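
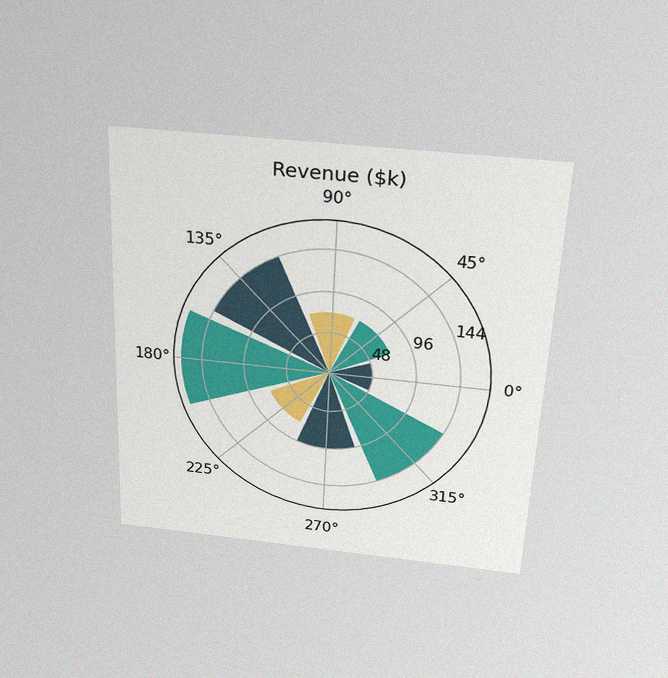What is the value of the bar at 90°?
$72k

The chart is tilted about 2° clockwise and viewed slightly from above, with some photo noise. The bar at 90° reaches $72k on the radial axis.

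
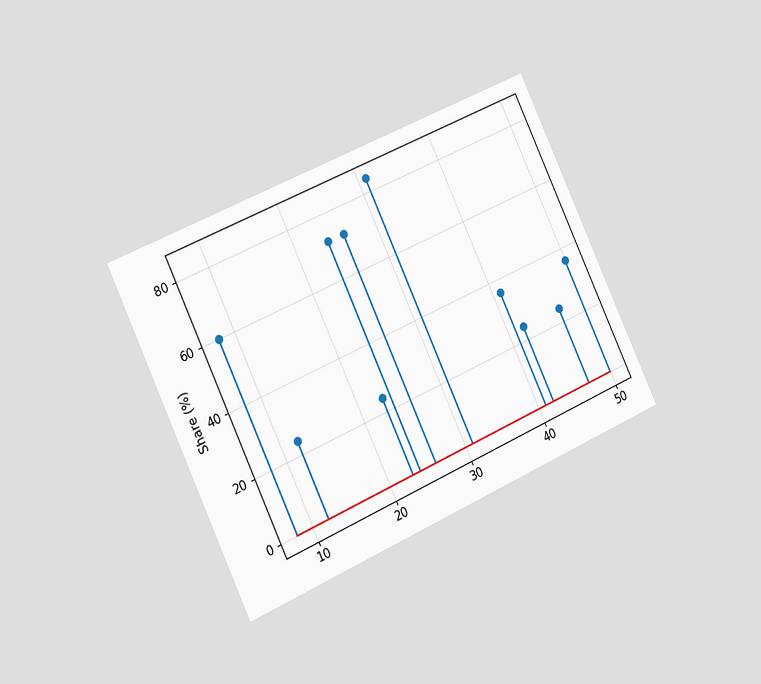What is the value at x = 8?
60%

The chart is tilted about 25° counter-clockwise and viewed slightly from the left. The stem at x=8 reaches 60%.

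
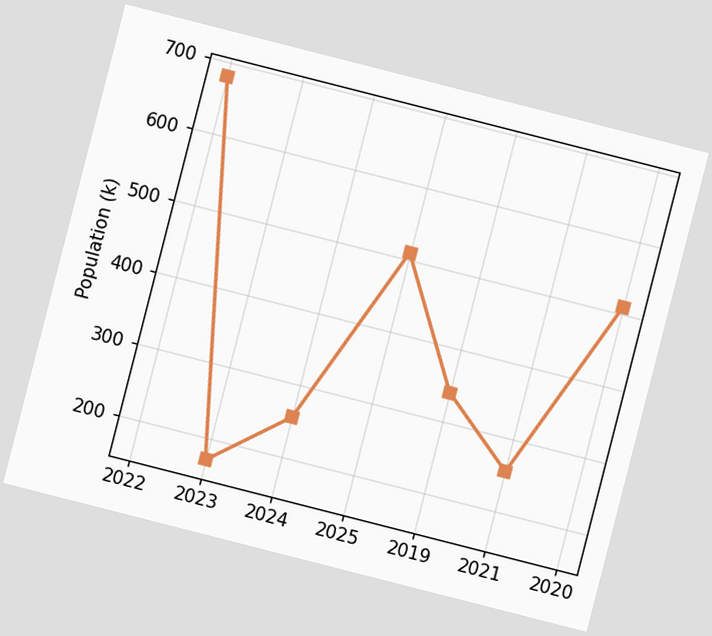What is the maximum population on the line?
The chart is tilted about 14° clockwise. The highest point is at 2022, and reading across to the y-axis gives 680k.

680k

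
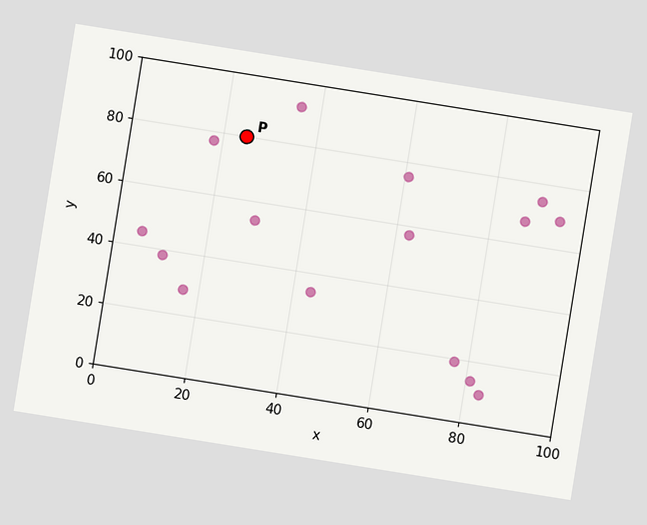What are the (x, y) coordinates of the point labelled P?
(25, 80)

The chart is tilted about 9° clockwise. Following the gridlines from P to each axis, P sits at (25, 80).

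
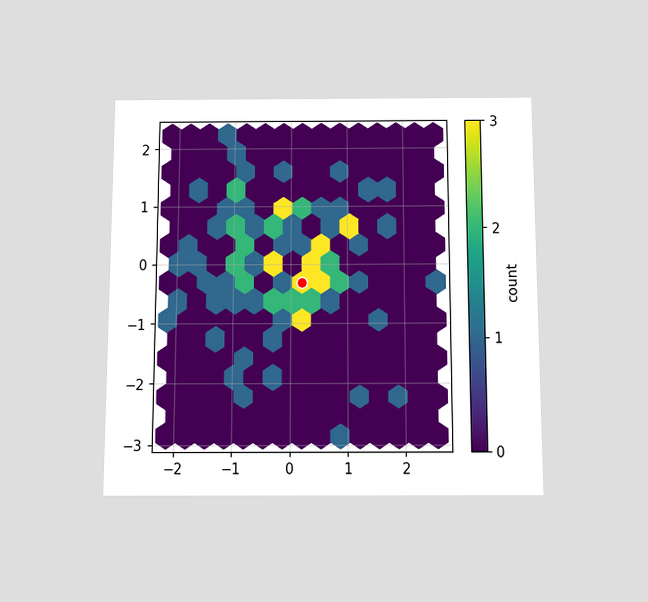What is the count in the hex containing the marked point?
The chart is viewed slightly from below. The marked hex reads 3 on the colorbar.

3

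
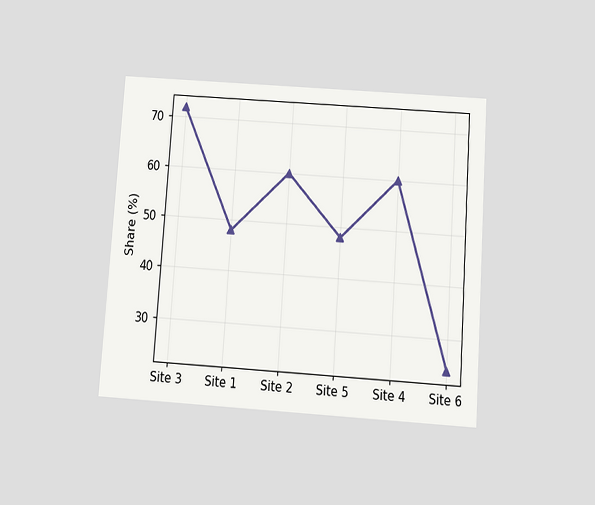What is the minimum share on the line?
The chart is tilted about 4° clockwise and viewed slightly from below. The lowest point is at Site 6, and reading across to the y-axis gives 24%.

24%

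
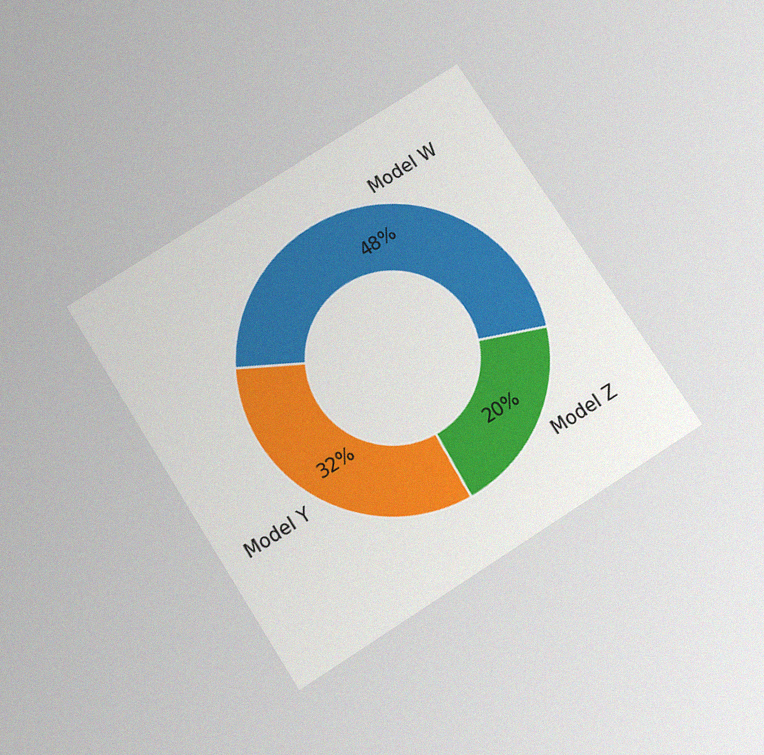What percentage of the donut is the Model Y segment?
The chart is tilted about 33° counter-clockwise and viewed slightly from below, with some photo noise. The Model Y segment takes up 32% of the ring.

32%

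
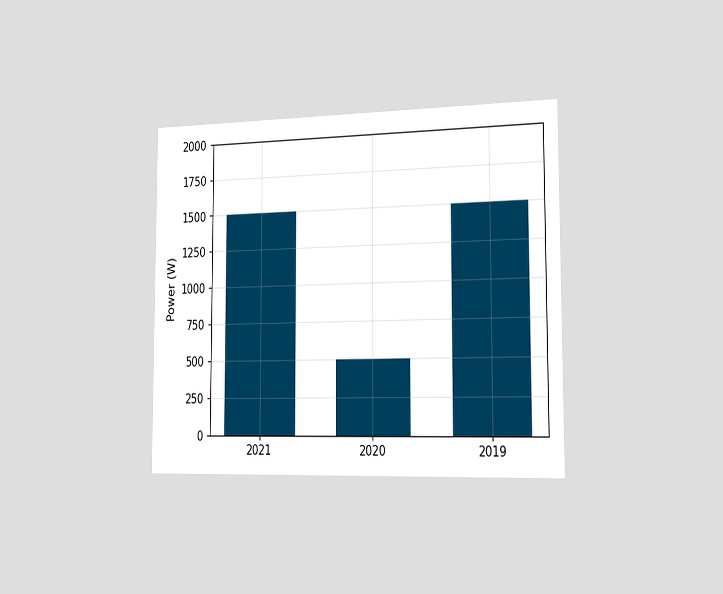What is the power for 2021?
1500W

The chart is viewed slightly from the right. Reading along the chart's y-axis, the 2021 bar reaches 1500W.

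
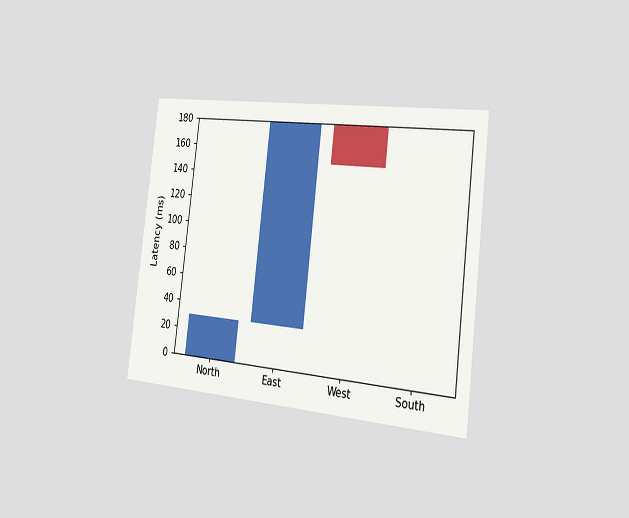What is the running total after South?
150ms

The chart is tilted about 7° clockwise and viewed slightly from the right. After South the running total reaches 150ms.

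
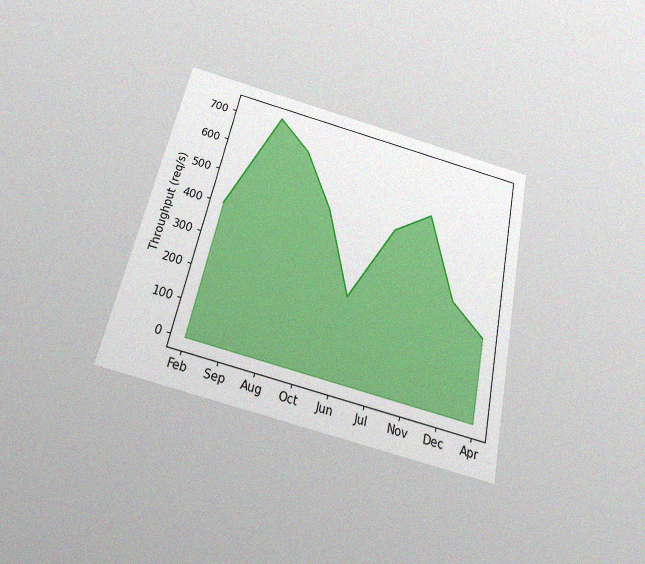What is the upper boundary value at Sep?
The chart is tilted about 13° clockwise and viewed slightly from below, with some photo noise. At Sep the upper boundary is at 720req/s.

720req/s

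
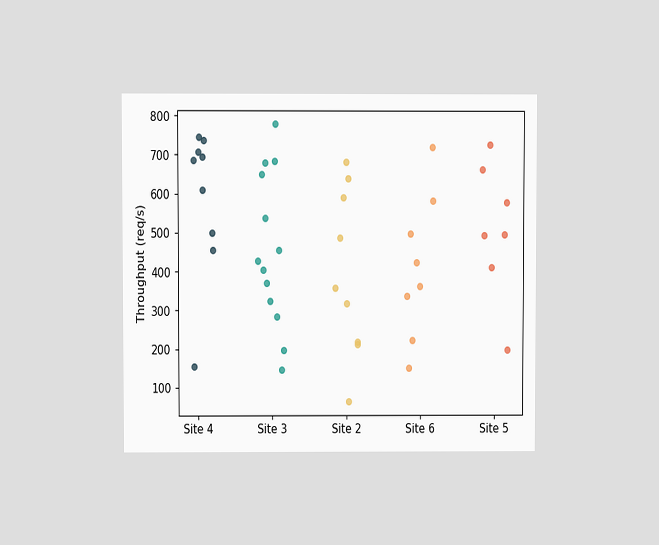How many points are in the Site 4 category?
9

The chart is viewed at a slight angle. Counting the markers in the Site 4 column gives 9.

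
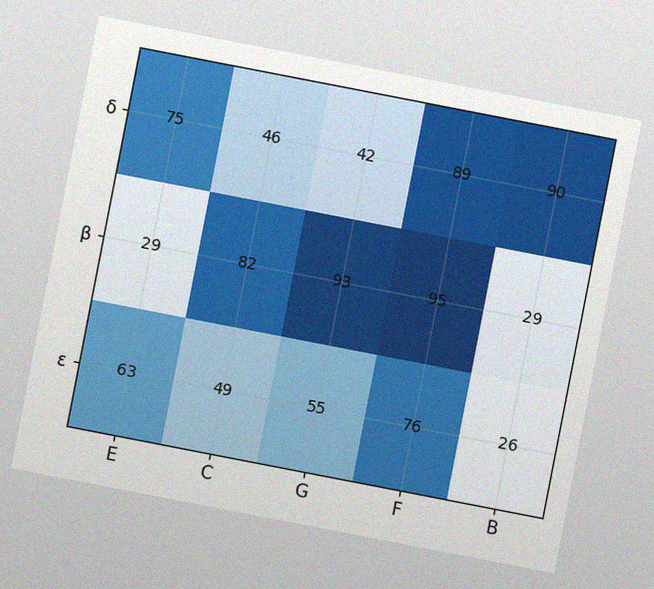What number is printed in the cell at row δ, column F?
The chart is tilted about 11° clockwise, with some photo noise. The (δ, F) cell reads 89.

89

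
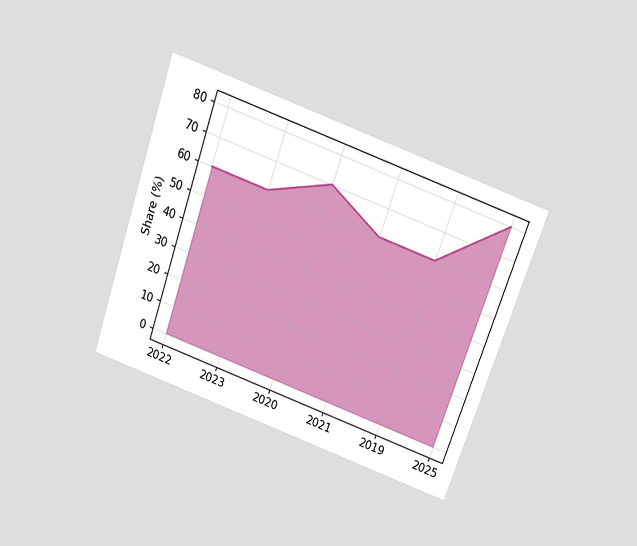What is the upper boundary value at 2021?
The chart is tilted about 19° clockwise and viewed slightly from above. At 2021 the upper boundary is at 60%.

60%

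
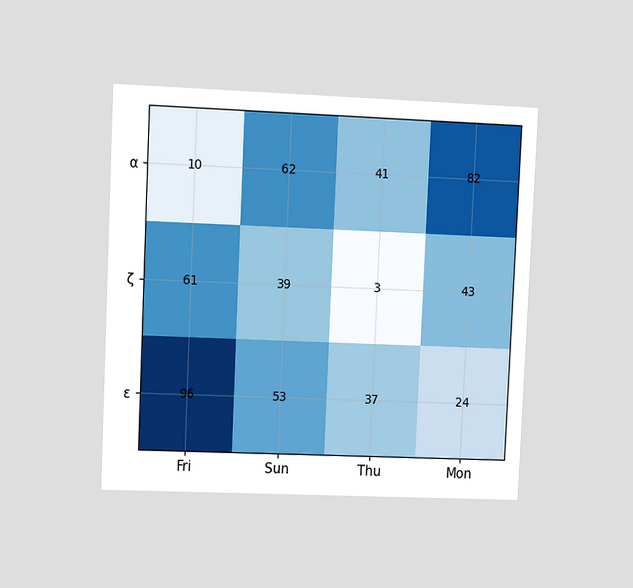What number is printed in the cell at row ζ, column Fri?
61

The chart is tilted about 3° clockwise and viewed at a slight angle. The (ζ, Fri) cell reads 61.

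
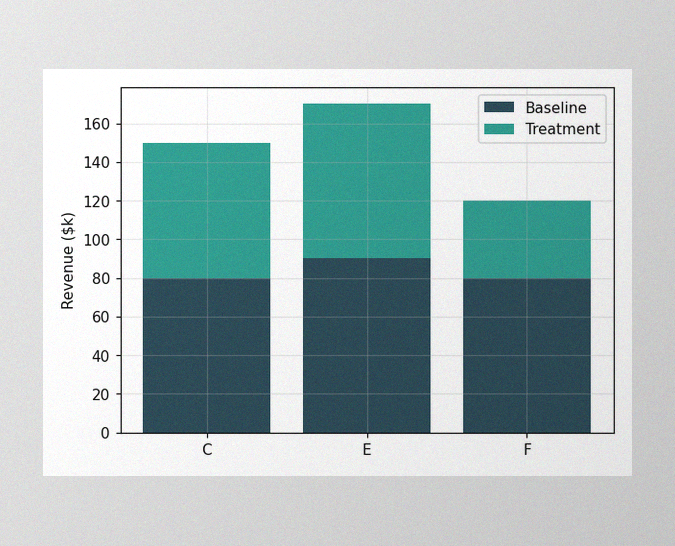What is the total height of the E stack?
The image has some photo noise and uneven lighting. The E stack's top reaches $170k on the y-axis.

$170k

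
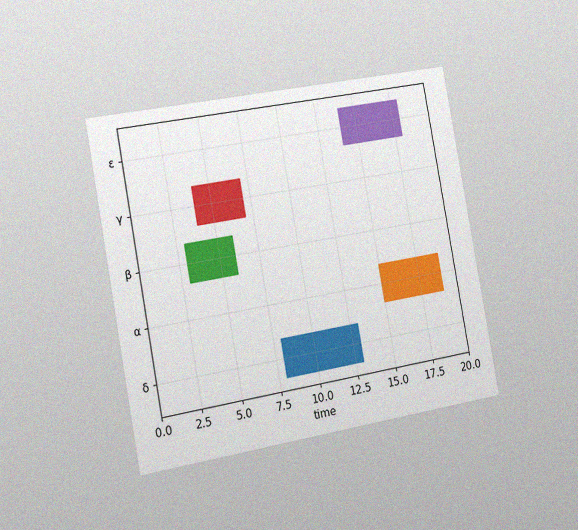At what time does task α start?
15

The chart is tilted about 10° counter-clockwise and viewed slightly from the left, with some photo noise. The α bar begins at t=15.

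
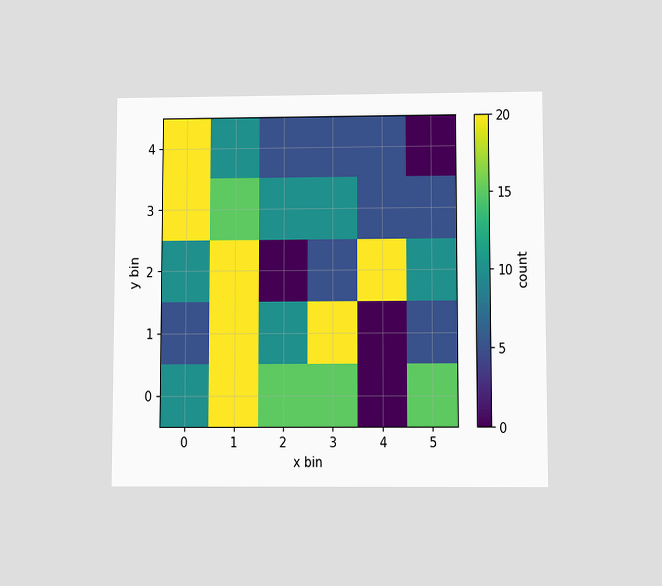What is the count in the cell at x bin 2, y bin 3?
The chart is viewed slightly from below. Matching the cell (2, 3) against the colorbar gives 10.

10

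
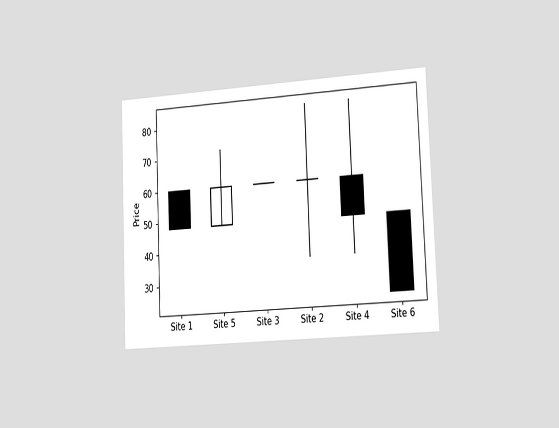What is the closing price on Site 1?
The chart is tilted about 2° counter-clockwise and viewed slightly from the right. The Site 1 candle closes at 48.

48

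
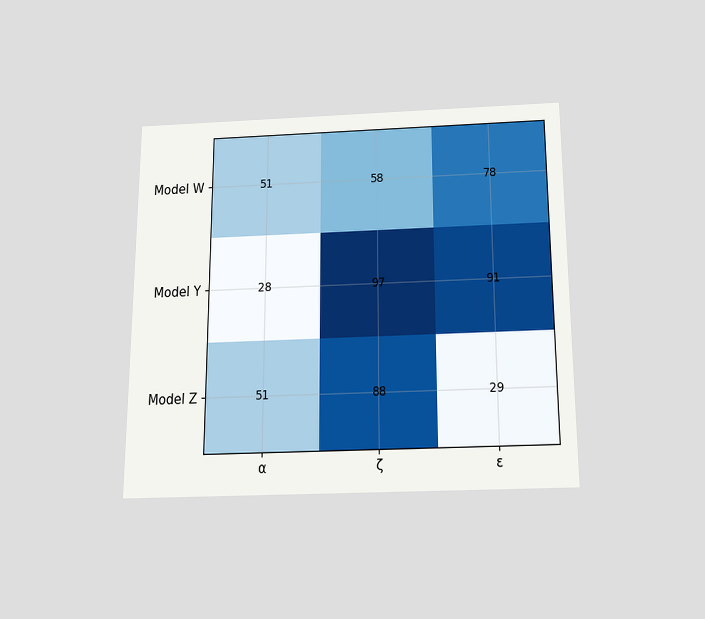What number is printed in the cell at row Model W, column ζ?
58

The chart is viewed slightly from below. The (Model W, ζ) cell reads 58.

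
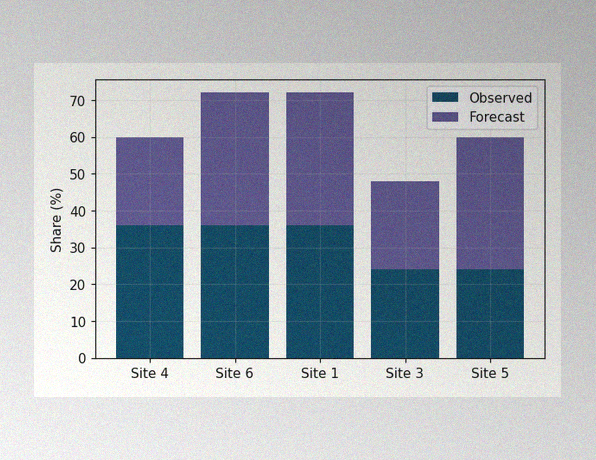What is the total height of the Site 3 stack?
The image has some photo noise and uneven lighting. The Site 3 stack's top reaches 48% on the y-axis.

48%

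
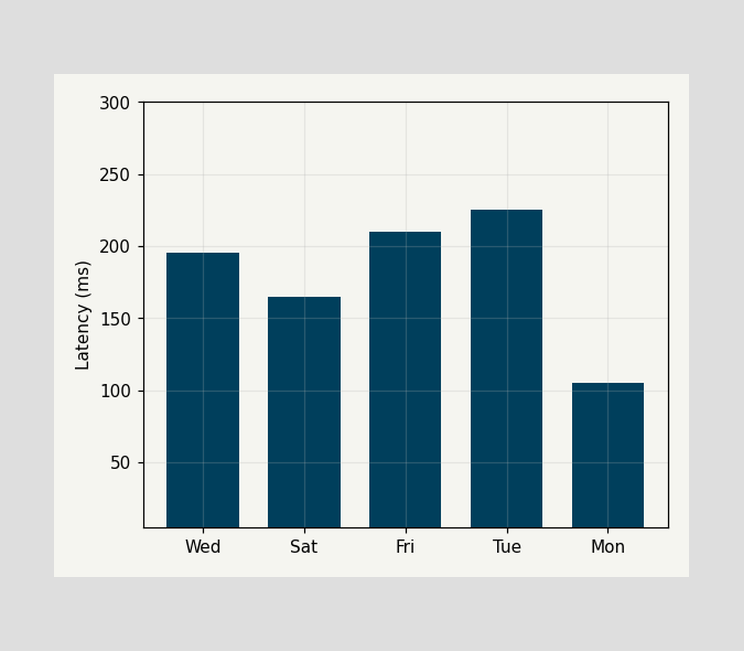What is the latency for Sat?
165ms

Reading along the chart's y-axis, the Sat bar reaches 165ms.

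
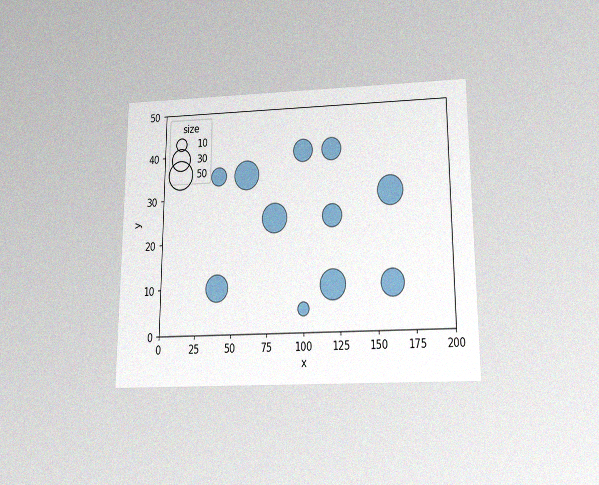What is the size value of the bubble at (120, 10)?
50

The chart is viewed slightly from below, with some photo noise. Matching the bubble at (120, 10) against the size legend gives 50.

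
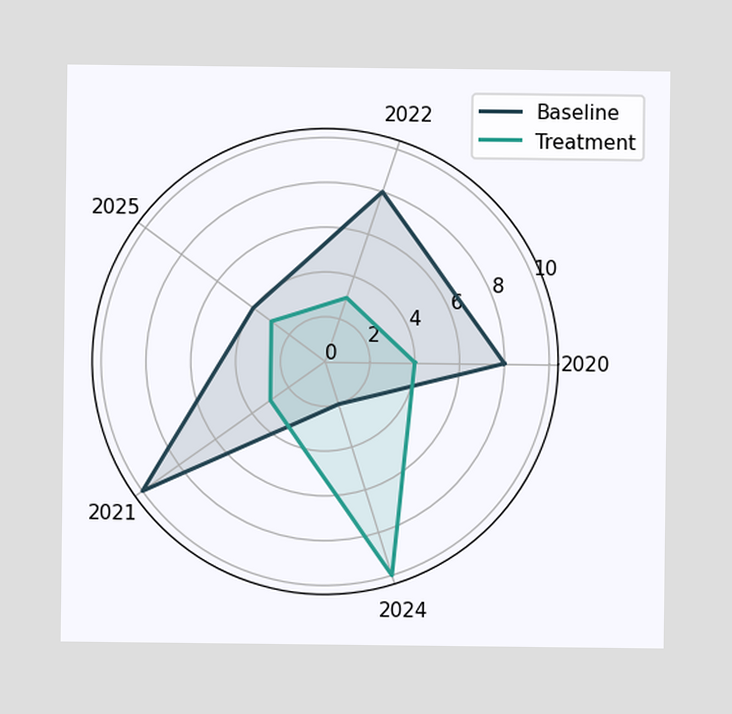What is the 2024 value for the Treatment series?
10

On the 2024 axis, Treatment reaches 10.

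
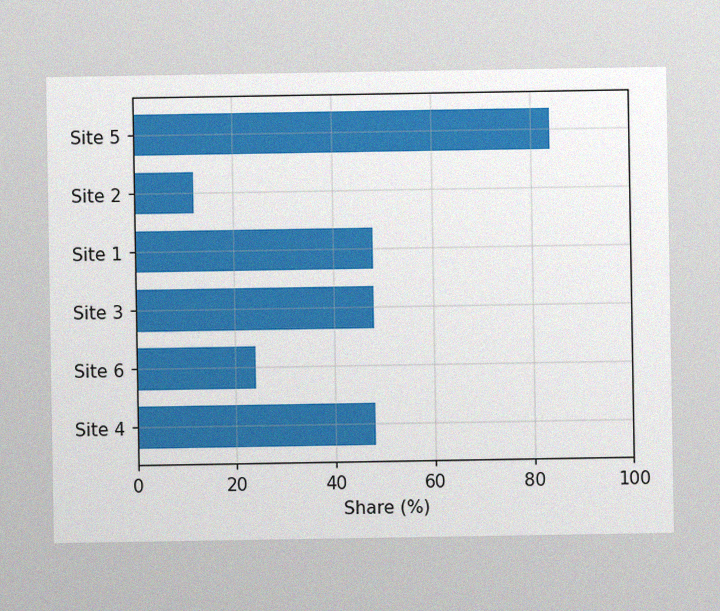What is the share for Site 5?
The image has some photo noise and uneven lighting. Reading along the chart's x-axis, the Site 5 bar reaches 84%.

84%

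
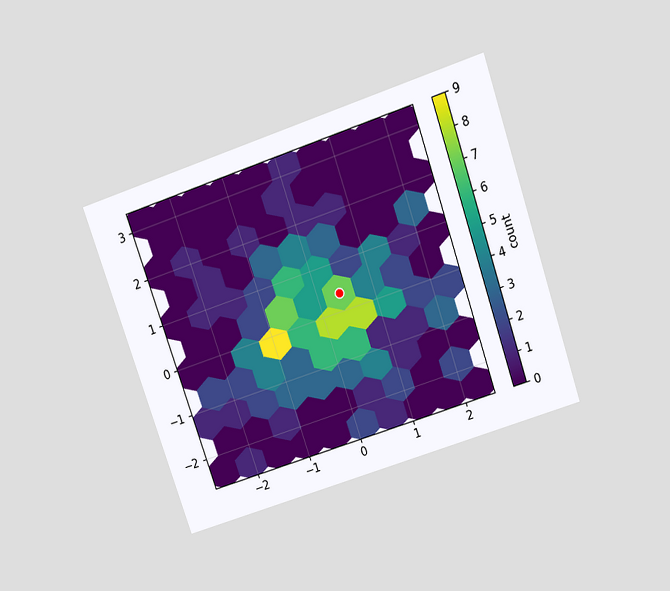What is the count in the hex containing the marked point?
7

The chart is tilted about 19° counter-clockwise and viewed slightly from above. The marked hex reads 7 on the colorbar.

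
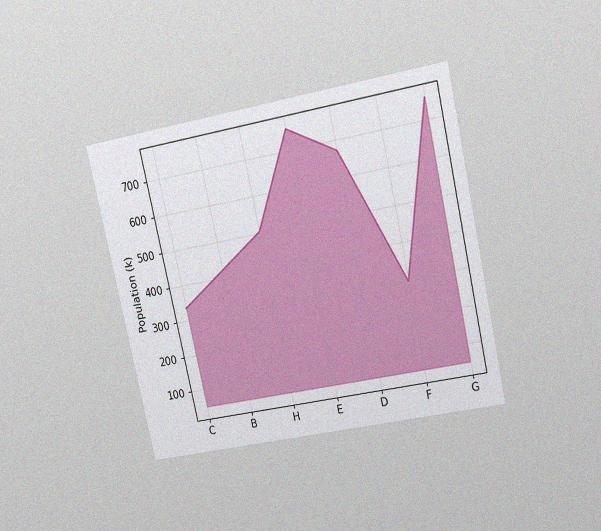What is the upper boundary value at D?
672k

The chart is tilted about 13° counter-clockwise and viewed at a slight angle, with some photo noise. At D the upper boundary is at 672k.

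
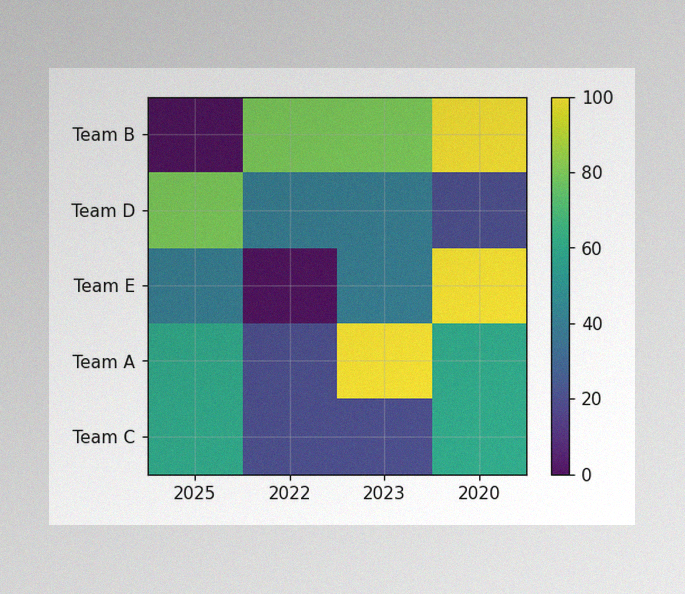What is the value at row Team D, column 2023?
The image has some photo noise and uneven lighting. Matching cell (Team D, 2023) against the colorbar gives 40.

40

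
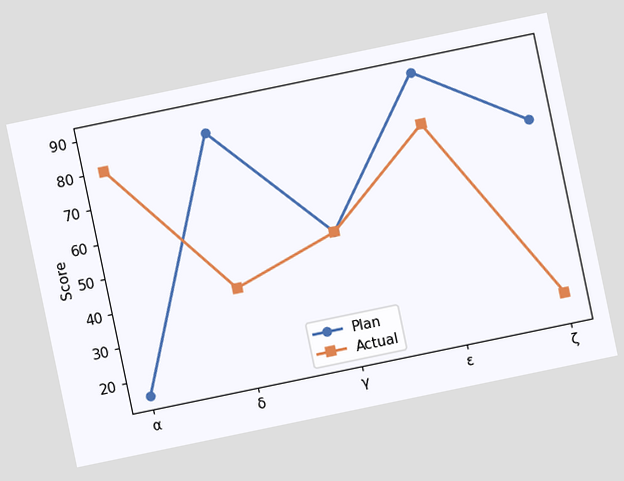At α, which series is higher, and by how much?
Actual, by 65

The chart is tilted about 12° counter-clockwise. At α, Actual sits above the other line by 65.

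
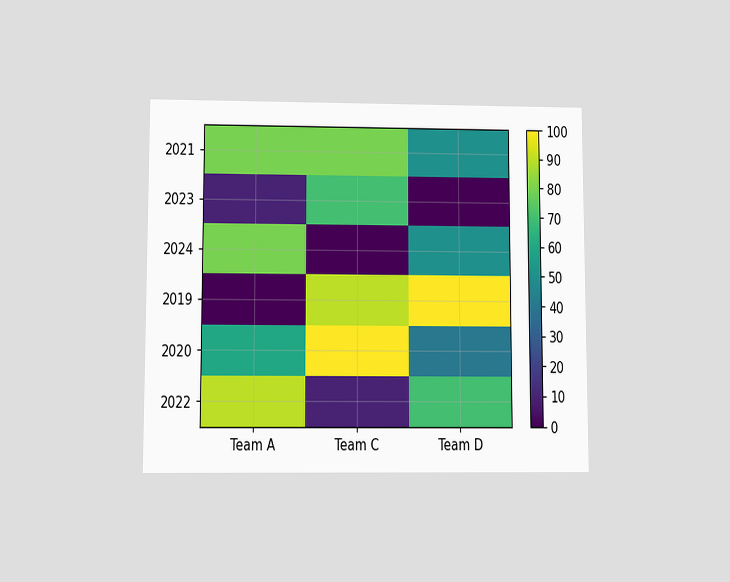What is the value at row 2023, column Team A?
10

The chart is viewed slightly from below. Matching cell (2023, Team A) against the colorbar gives 10.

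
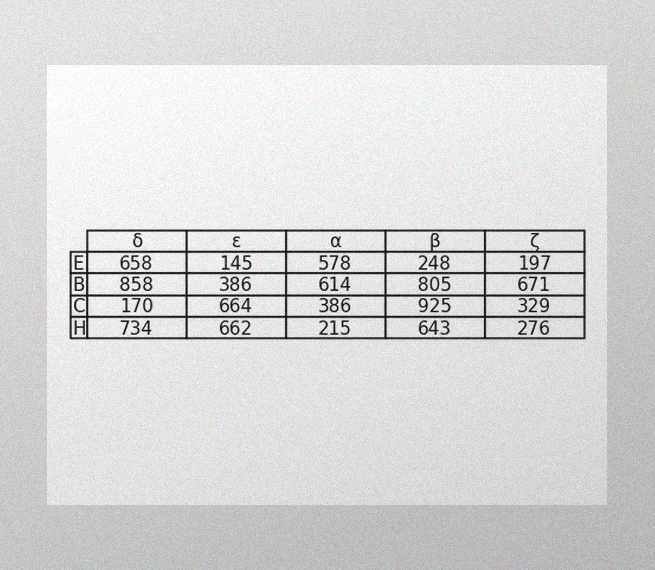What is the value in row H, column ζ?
The image has some photo noise and uneven lighting. The (H, ζ) cell reads 276.

276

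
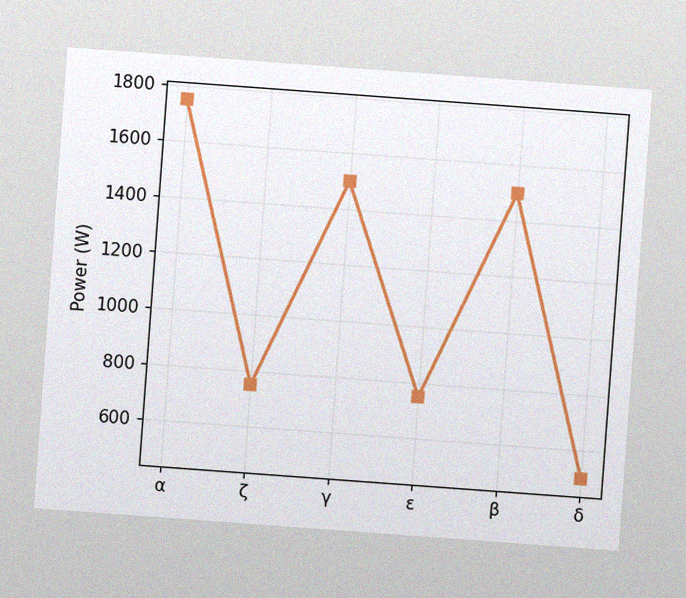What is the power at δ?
500W

The chart is tilted about 4° clockwise, with some photo noise. At δ, the line is at 500W.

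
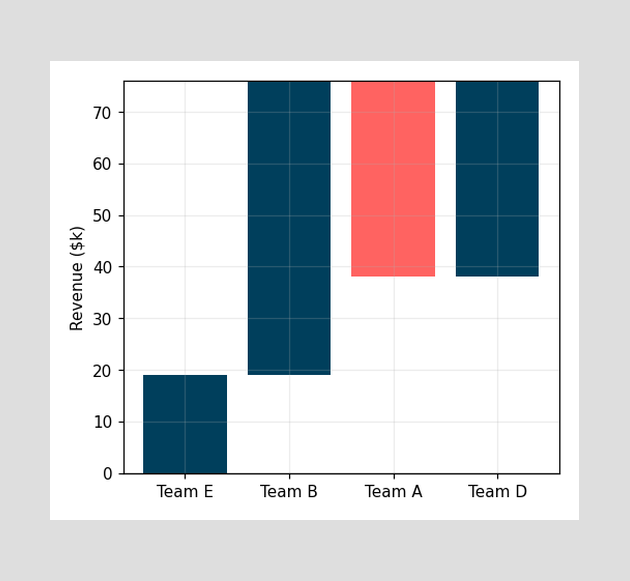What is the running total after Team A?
After Team A the running total reaches $38k.

$38k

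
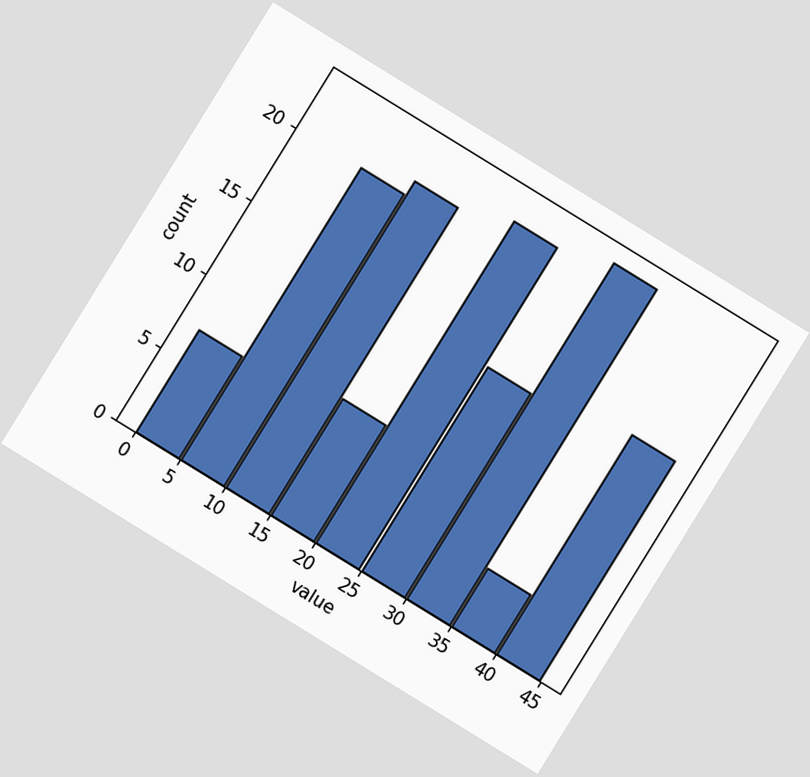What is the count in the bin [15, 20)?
The chart is tilted about 32° clockwise. The [15, 20) bin has height 8.

8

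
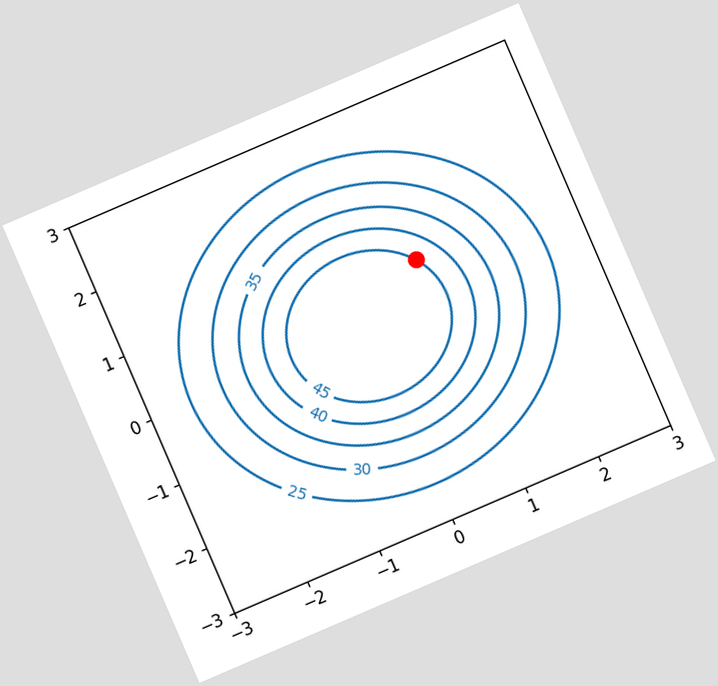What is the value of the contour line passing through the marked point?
45

The chart is tilted about 23° counter-clockwise. The marked point sits on the contour labelled 45.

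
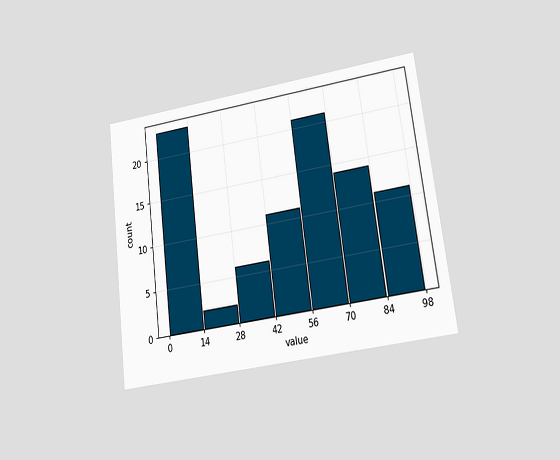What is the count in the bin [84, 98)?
11

The chart is tilted about 7° counter-clockwise and viewed at a slight angle. The [84, 98) bin has height 11.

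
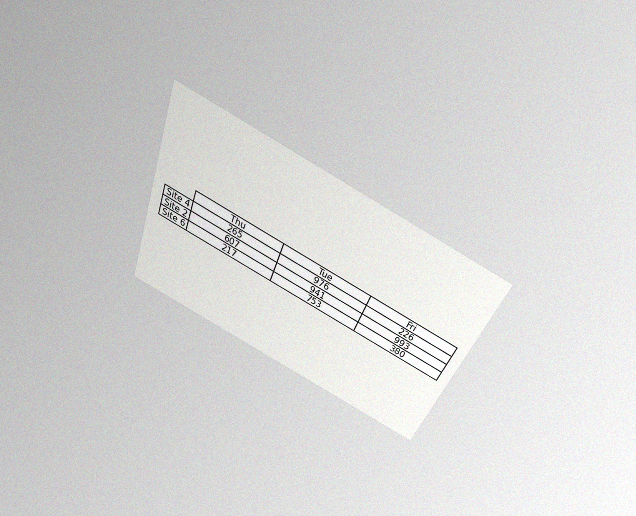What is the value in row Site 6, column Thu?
217

The chart is tilted about 21° clockwise and viewed slightly from above, with some photo noise. The (Site 6, Thu) cell reads 217.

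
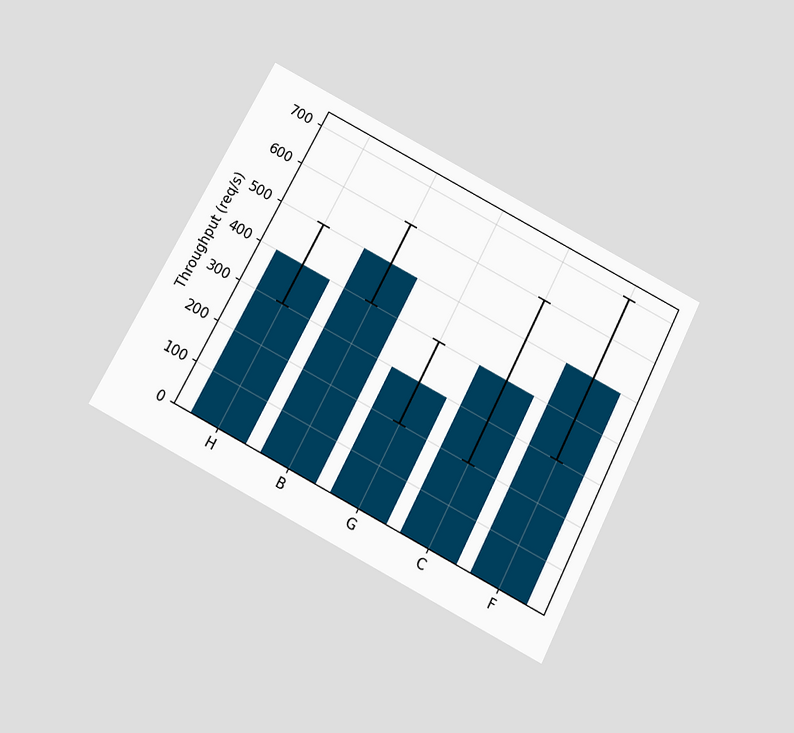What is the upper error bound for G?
400req/s

The chart is tilted about 27° clockwise and viewed slightly from below. The G bar's upper whisker reaches 400req/s.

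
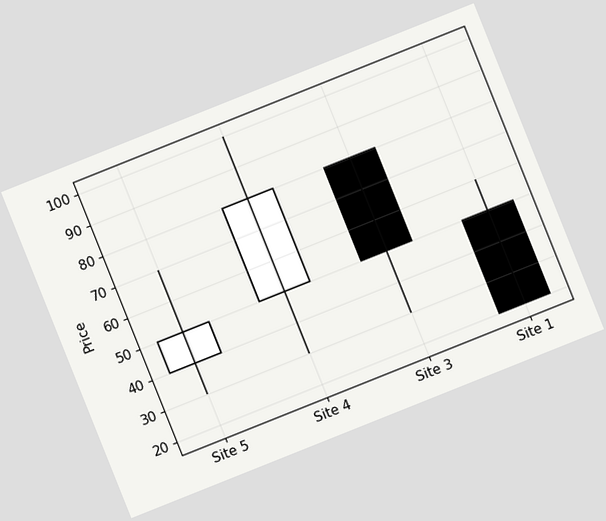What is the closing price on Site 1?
20

The chart is tilted about 22° counter-clockwise. The Site 1 candle closes at 20.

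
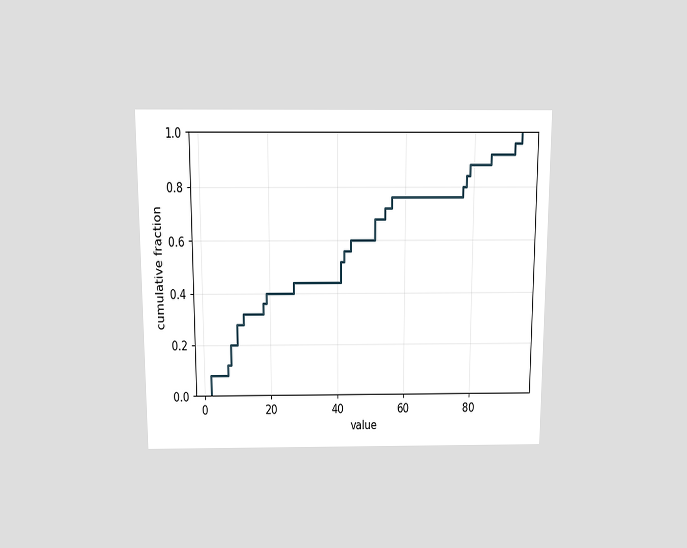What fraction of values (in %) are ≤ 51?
68%

The chart is viewed slightly from above. At x=51 the ECDF step is at 68%.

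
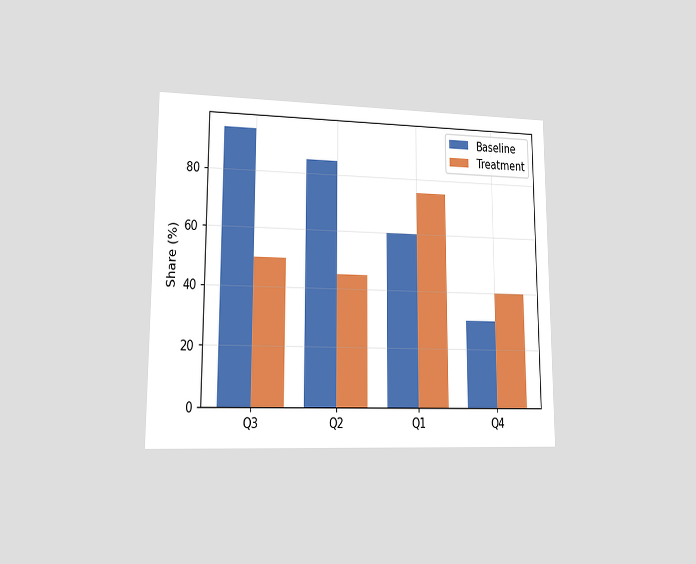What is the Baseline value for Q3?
95%

The chart is viewed at a slight angle. The Baseline bar at Q3 reaches 95% on the y-axis.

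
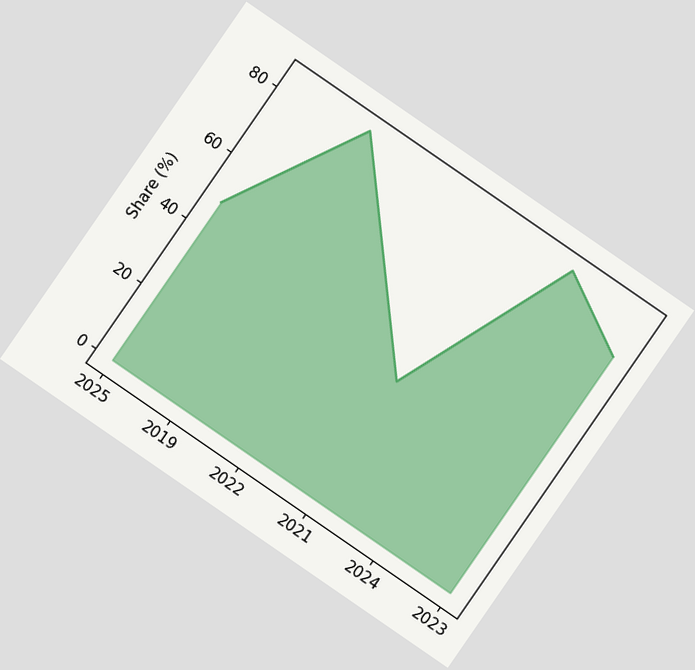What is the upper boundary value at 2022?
60%

The chart is tilted about 35° clockwise. At 2022 the upper boundary is at 60%.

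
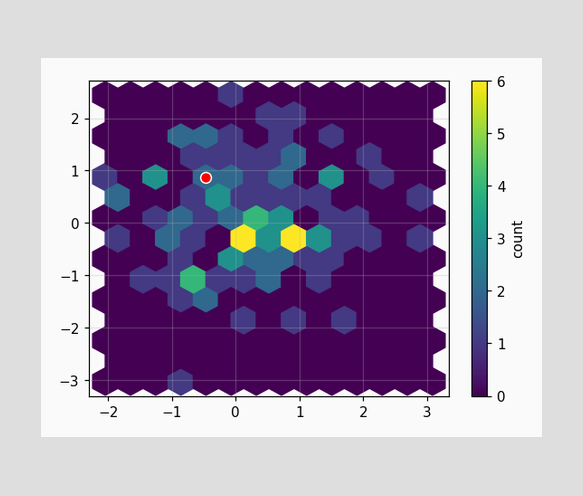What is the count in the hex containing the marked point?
The marked hex reads 2 on the colorbar.

2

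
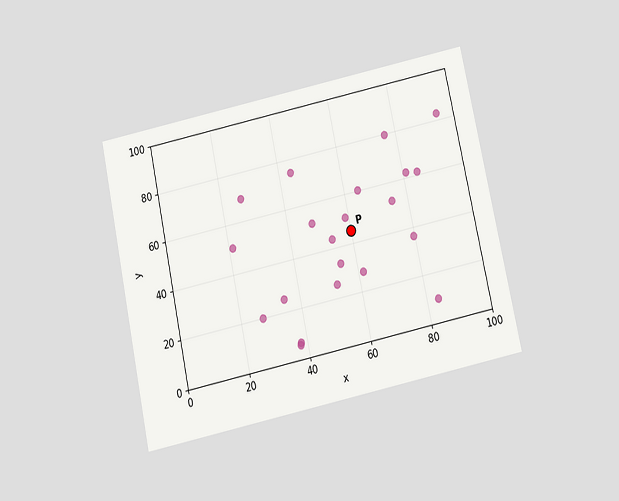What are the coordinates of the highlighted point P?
The chart is tilted about 12° counter-clockwise and viewed slightly from below. Following the gridlines from P to each axis, P sits at (60, 45).

(60, 45)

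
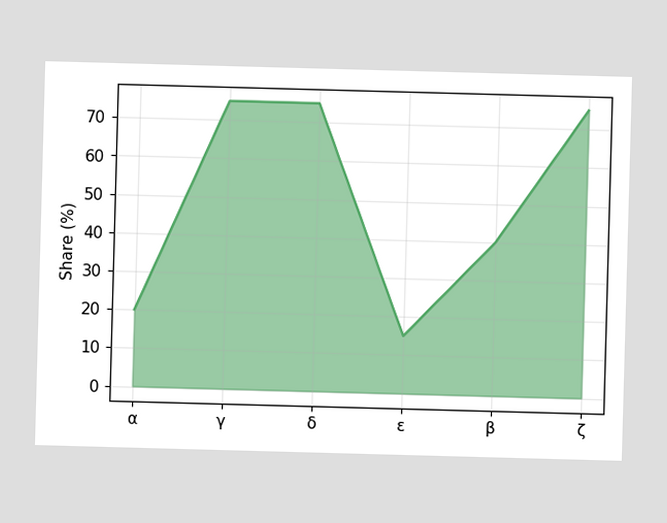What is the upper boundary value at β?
At β the upper boundary is at 40%.

40%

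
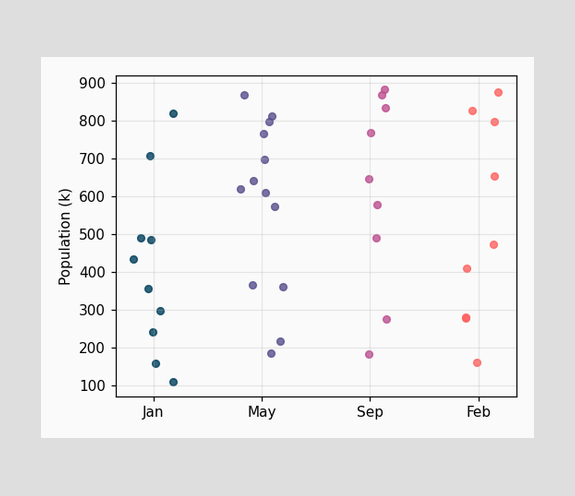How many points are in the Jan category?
10

Counting the markers in the Jan column gives 10.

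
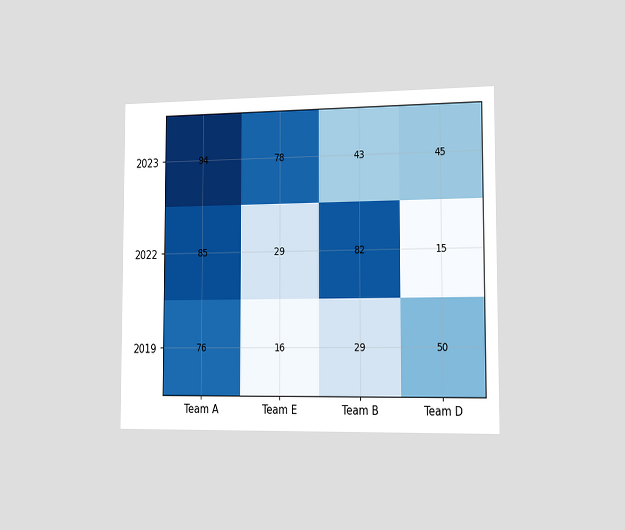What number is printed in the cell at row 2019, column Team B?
29

The chart is viewed slightly from the right. The (2019, Team B) cell reads 29.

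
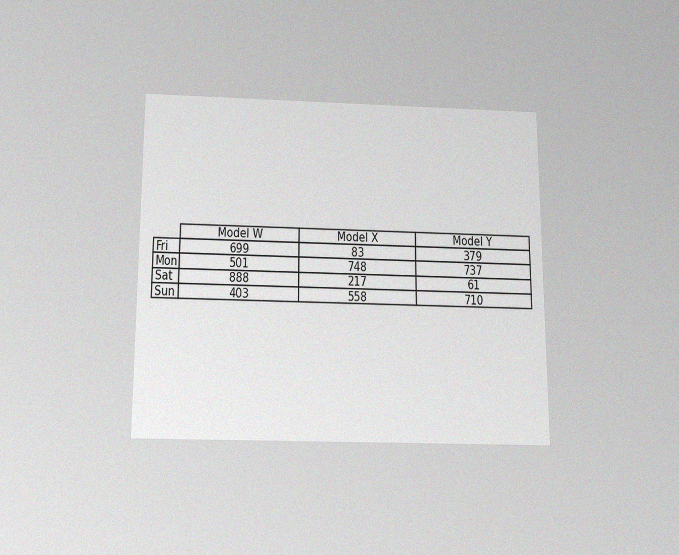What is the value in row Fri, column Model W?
699

The chart is viewed slightly from below, with some photo noise. The (Fri, Model W) cell reads 699.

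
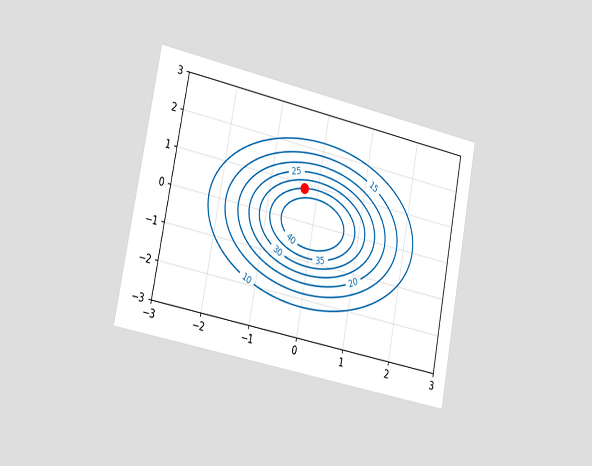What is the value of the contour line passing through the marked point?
35

The chart is tilted about 11° clockwise and viewed slightly from the left. The marked point sits on the contour labelled 35.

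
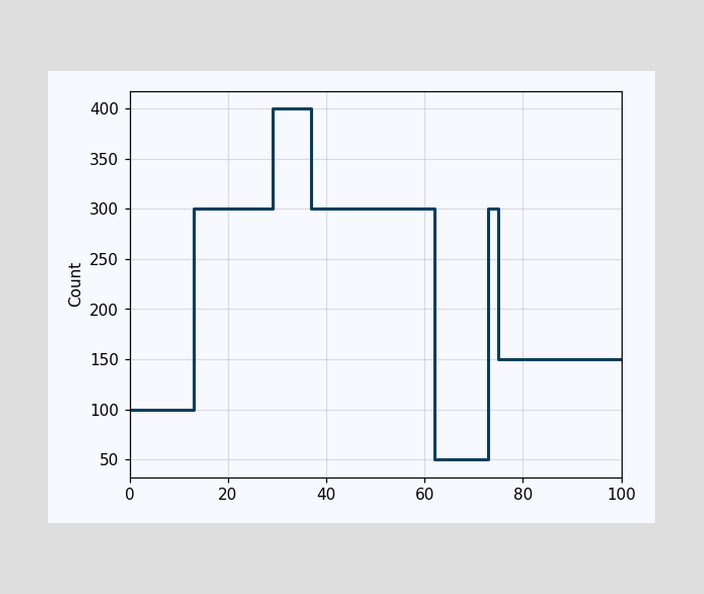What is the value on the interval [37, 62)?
300

On [37, 62) the step sits at 300.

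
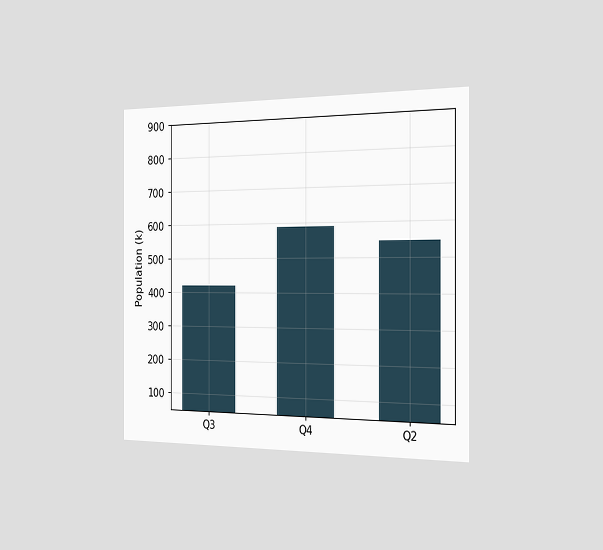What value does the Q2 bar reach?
546k

The chart is viewed slightly from the right. Reading along the chart's y-axis, the Q2 bar reaches 546k.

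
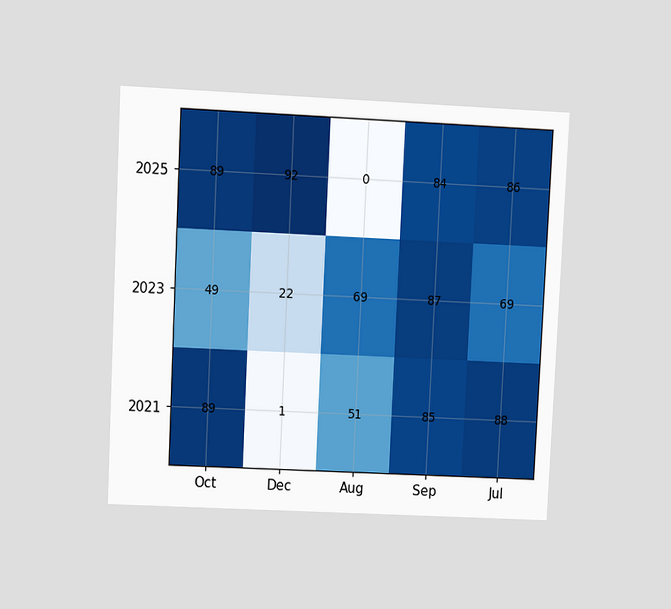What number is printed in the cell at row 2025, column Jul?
The chart is tilted about 3° clockwise and viewed at a slight angle. The (2025, Jul) cell reads 86.

86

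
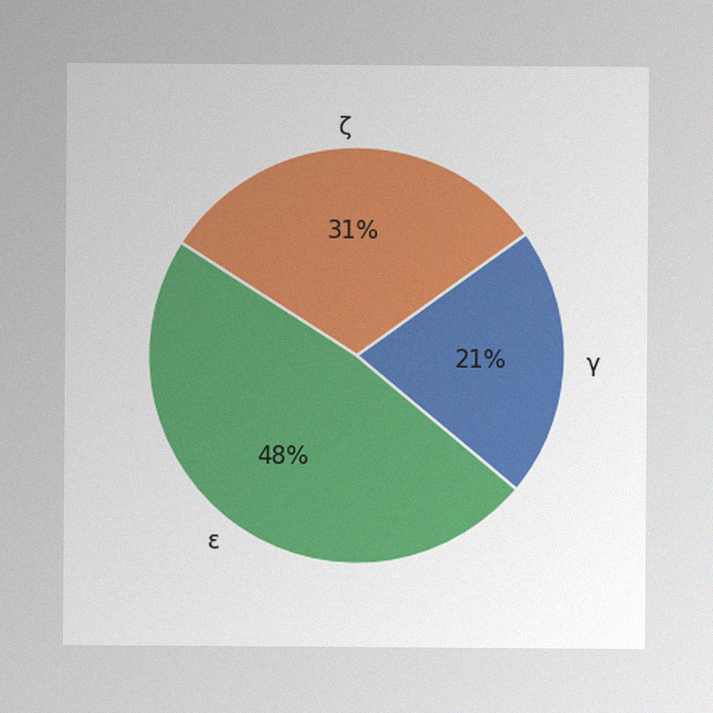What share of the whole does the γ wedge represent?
The image has some photo noise and uneven lighting. The γ slice takes up 21% of the pie.

21%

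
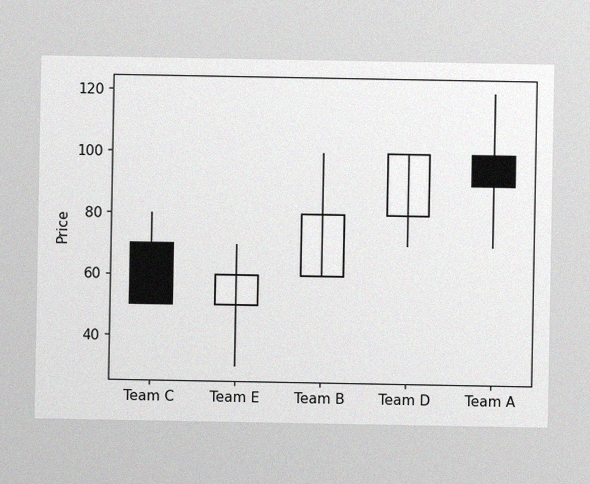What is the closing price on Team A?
The image has some photo noise and uneven lighting. The Team A candle closes at 90.

90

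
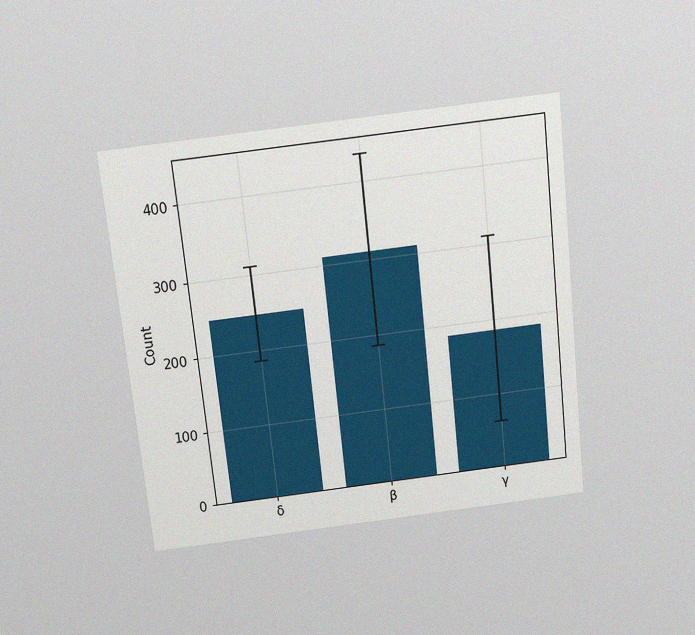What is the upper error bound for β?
The chart is tilted about 6° counter-clockwise and viewed slightly from above, with some photo noise. The β bar's upper whisker reaches 434.

434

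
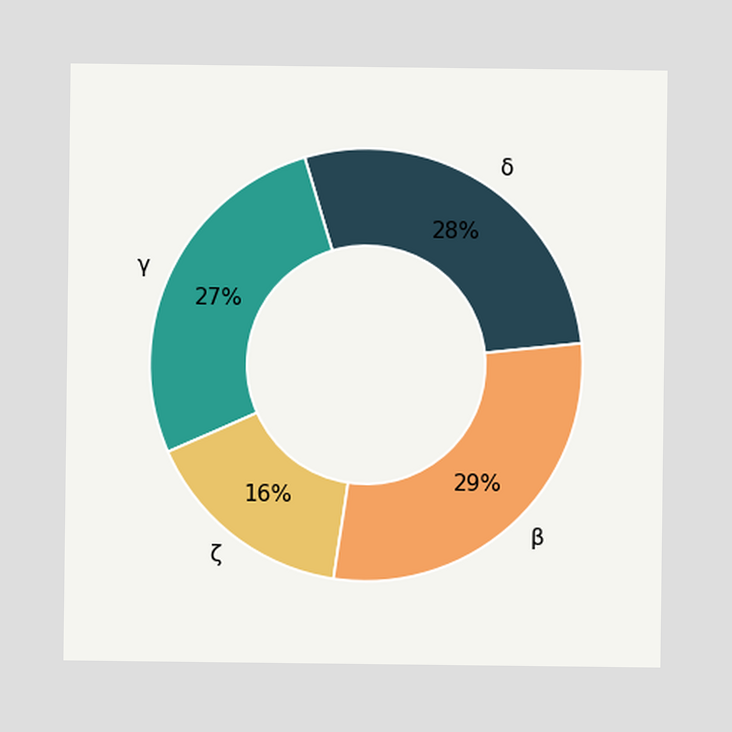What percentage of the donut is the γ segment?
The γ segment takes up 27% of the ring.

27%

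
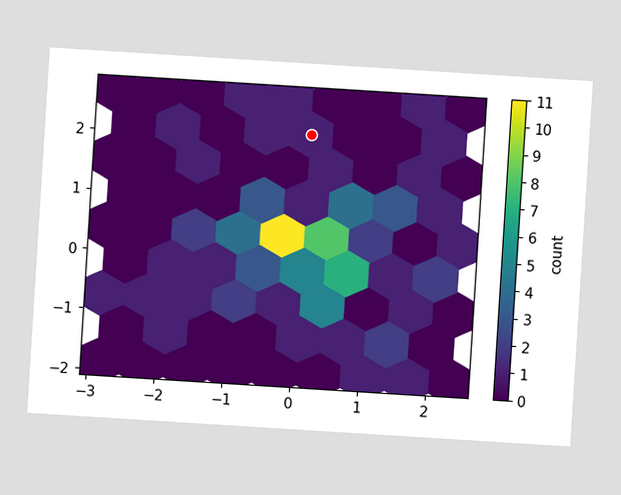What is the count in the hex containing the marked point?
The chart is tilted about 4° clockwise. The marked hex reads 1 on the colorbar.

1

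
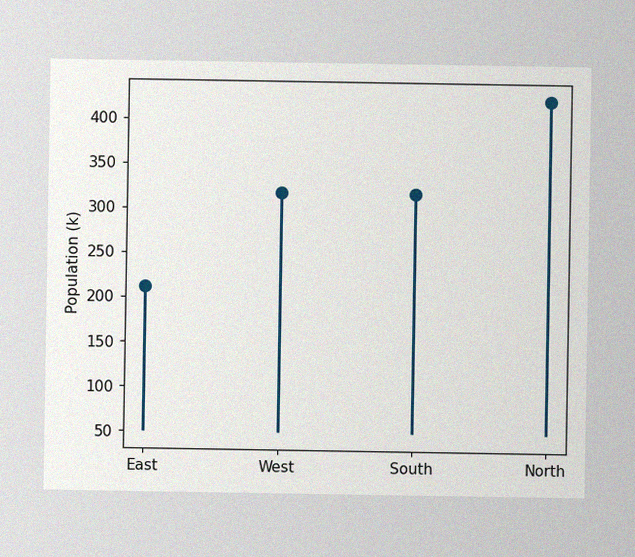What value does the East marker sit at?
212k

The image has some photo noise and uneven lighting. The East marker sits at 212k.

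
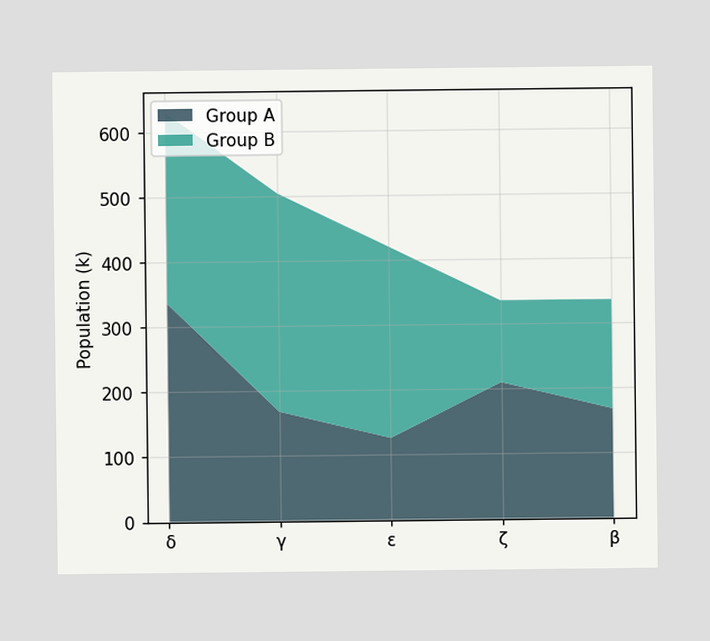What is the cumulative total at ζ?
336k

The stacked total at ζ reaches 336k.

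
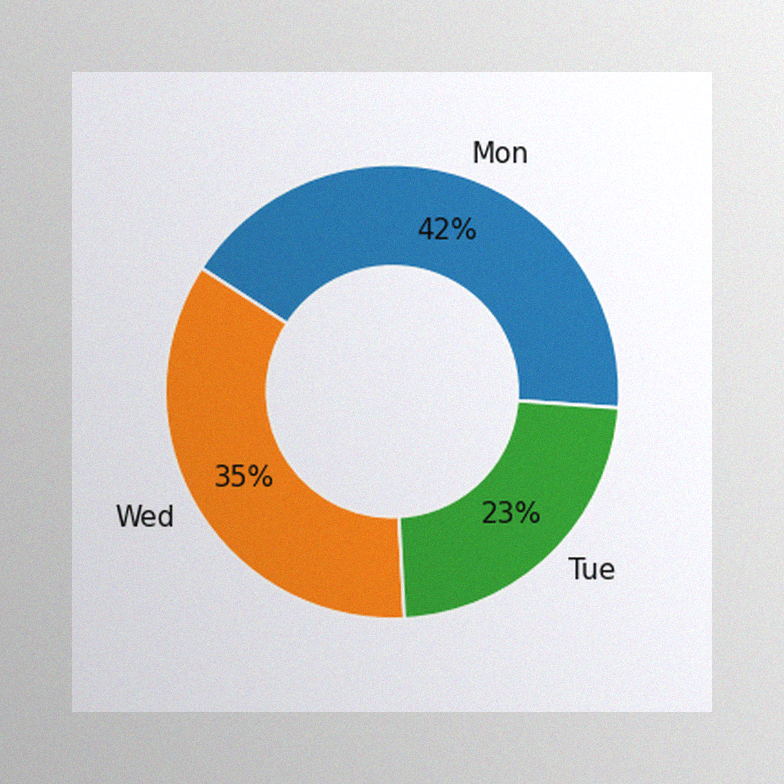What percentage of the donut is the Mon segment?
The image has some photo noise and uneven lighting. The Mon segment takes up 42% of the ring.

42%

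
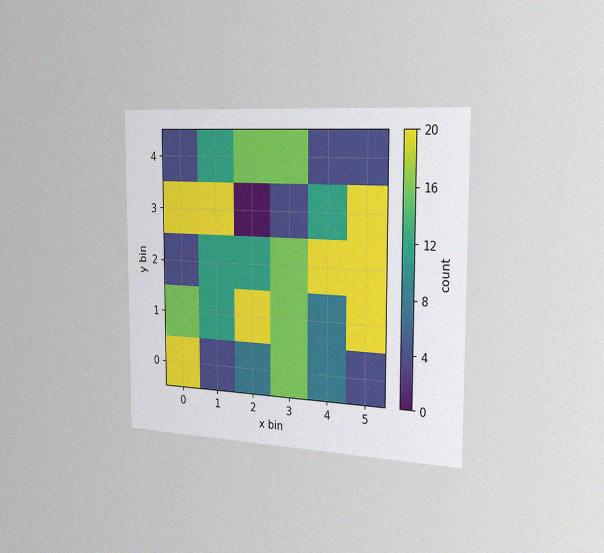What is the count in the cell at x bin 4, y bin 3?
The chart is viewed slightly from the right, with some photo noise. Matching the cell (4, 3) against the colorbar gives 12.

12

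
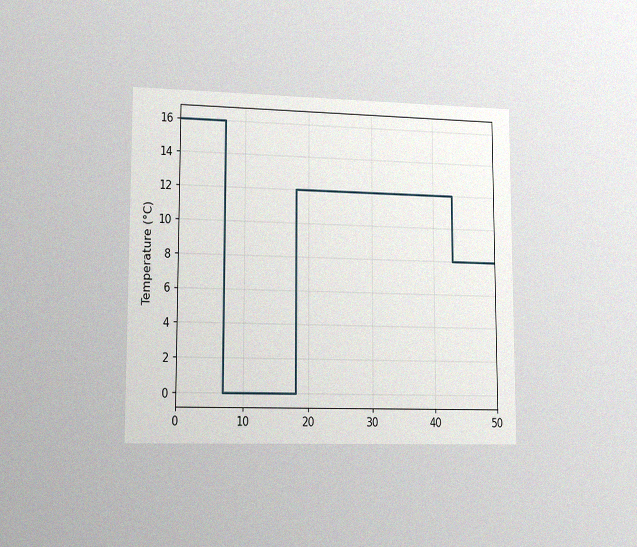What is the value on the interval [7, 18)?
0°C

The chart is viewed slightly from the left, with some photo noise. On [7, 18) the step sits at 0°C.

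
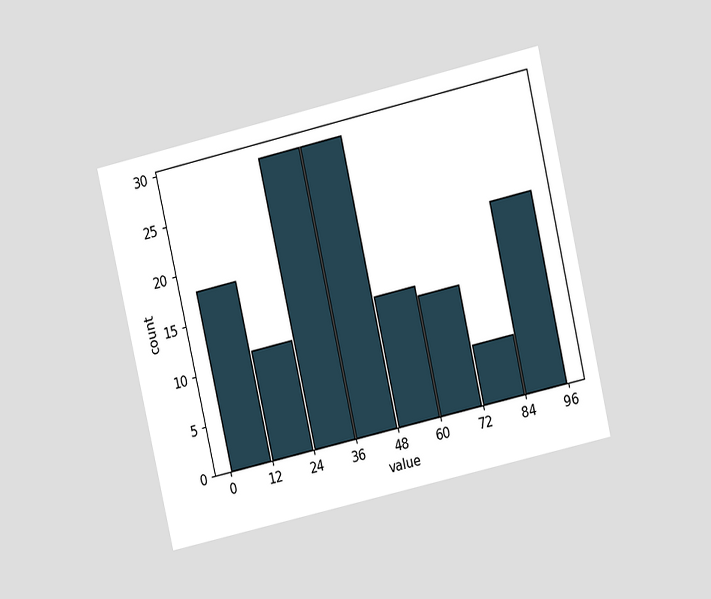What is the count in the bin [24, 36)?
29

The chart is tilted about 13° counter-clockwise and viewed at a slight angle. The [24, 36) bin has height 29.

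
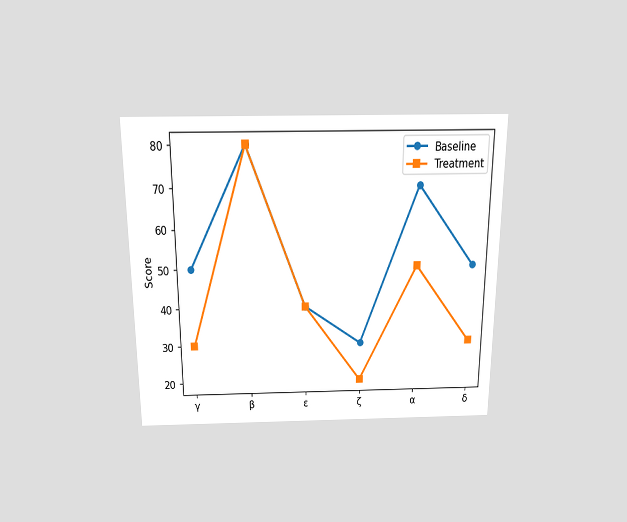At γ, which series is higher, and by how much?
The chart is viewed slightly from above. At γ, Baseline sits above the other line by 20.

Baseline, by 20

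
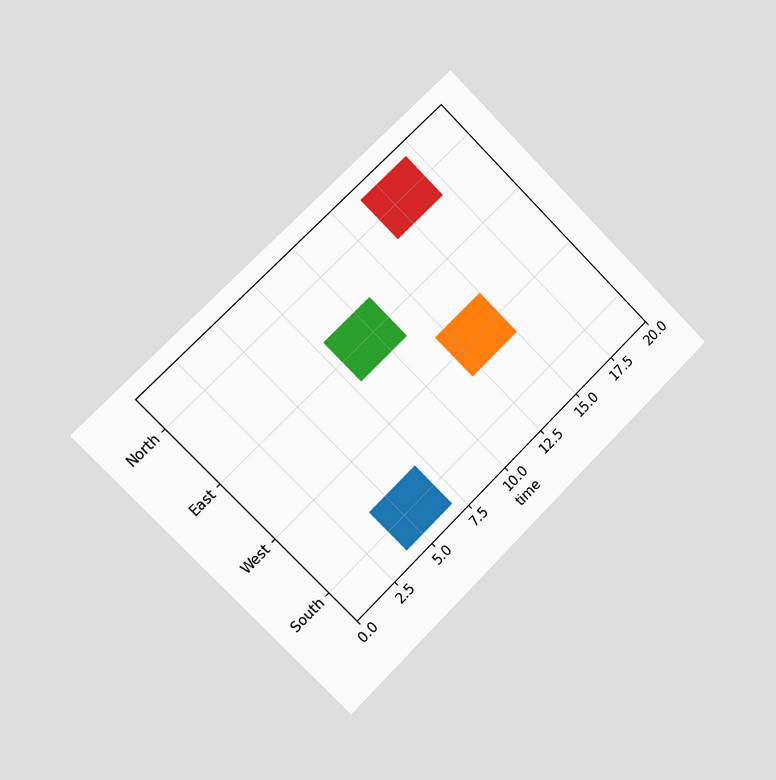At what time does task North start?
14

The chart is tilted about 45° counter-clockwise and viewed slightly from the left. The North bar begins at t=14.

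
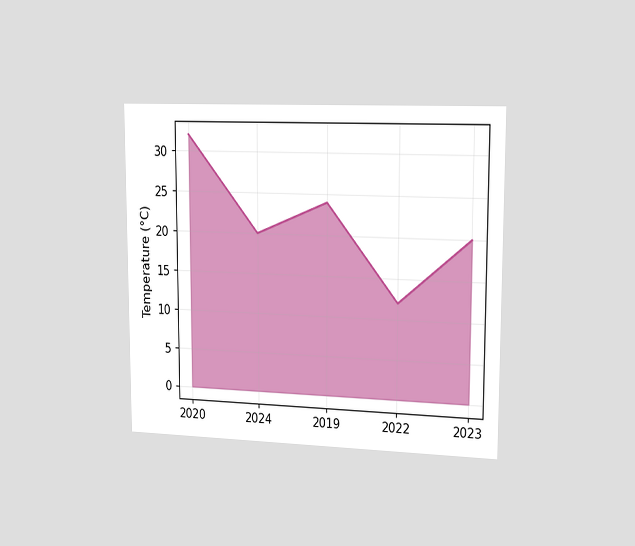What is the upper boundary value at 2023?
The chart is viewed slightly from the right. At 2023 the upper boundary is at 20°C.

20°C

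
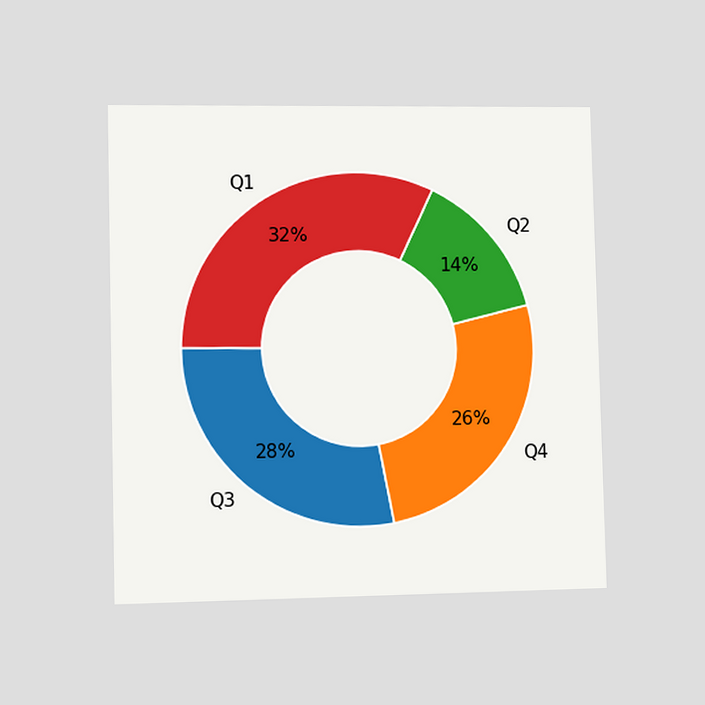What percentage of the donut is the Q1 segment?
The chart is viewed slightly from the left. The Q1 segment takes up 32% of the ring.

32%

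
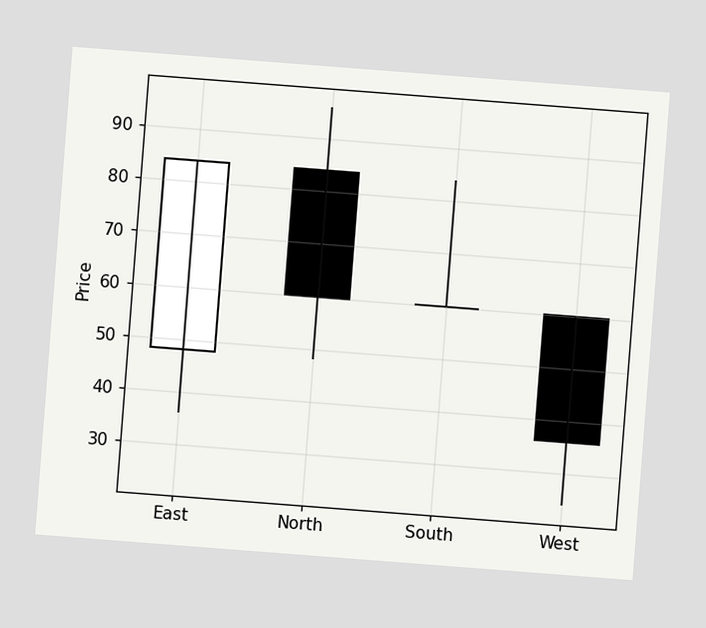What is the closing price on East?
The chart is tilted about 4° clockwise. The East candle closes at 84.

84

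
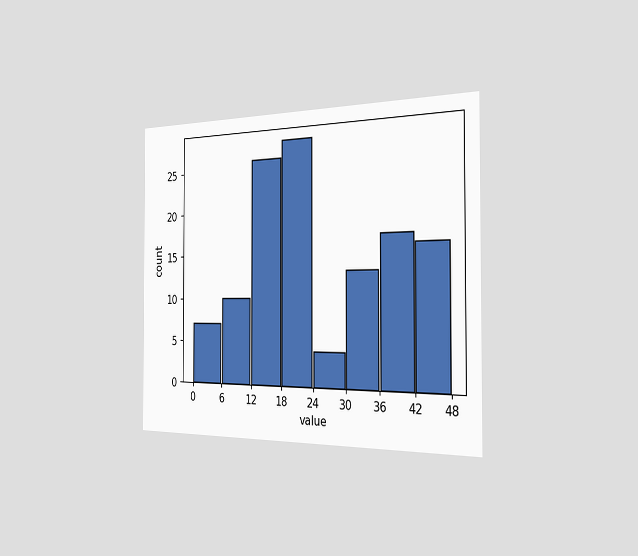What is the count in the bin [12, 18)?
26

The chart is viewed slightly from the right. The [12, 18) bin has height 26.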